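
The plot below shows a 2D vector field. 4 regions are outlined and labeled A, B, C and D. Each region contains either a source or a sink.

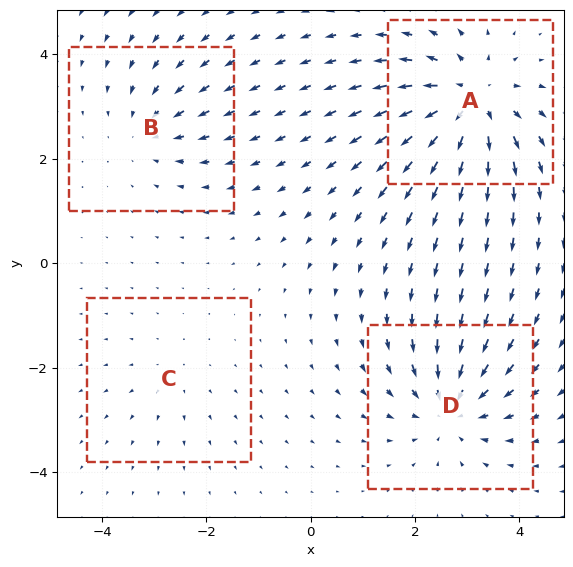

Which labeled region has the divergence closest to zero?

C

Divergence at each region's feature centre — A: about +7, B: about -3, C: about +2, D: about -5. Region C is closest to zero.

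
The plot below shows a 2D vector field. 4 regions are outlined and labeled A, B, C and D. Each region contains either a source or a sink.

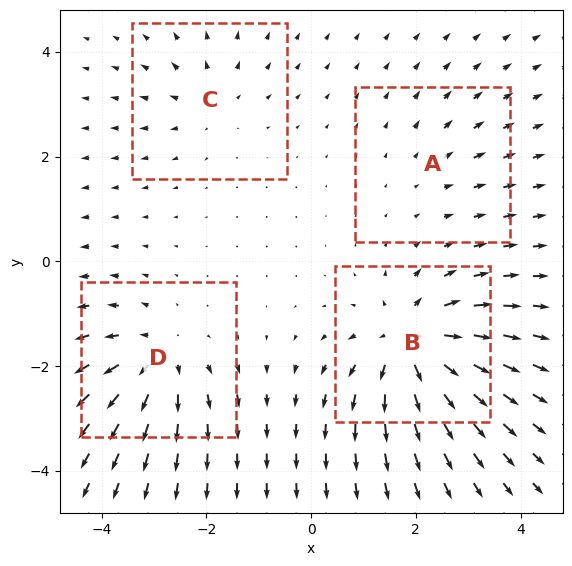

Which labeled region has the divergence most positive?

B

Divergence at each region's feature centre — A: about +2, B: about +8, C: about +3, D: about +6. Region B is most positive.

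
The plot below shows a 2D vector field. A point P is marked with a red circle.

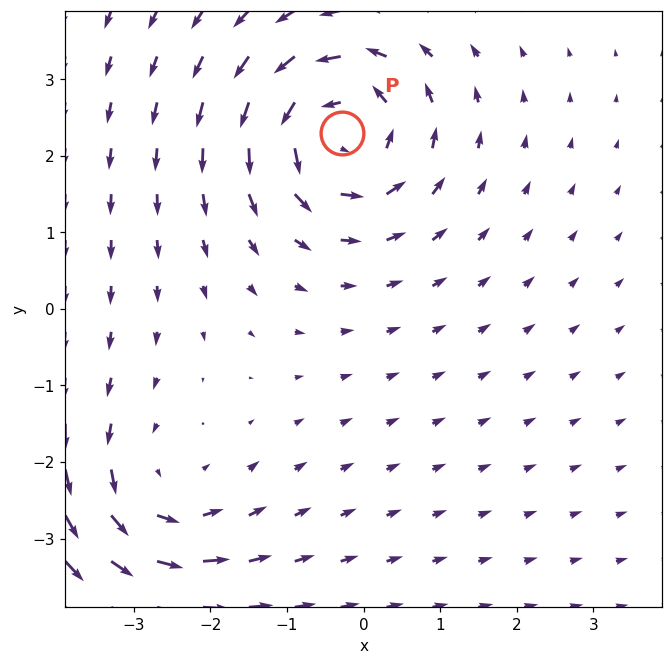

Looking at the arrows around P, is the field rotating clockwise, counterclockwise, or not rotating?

Near P at (-0.3, 2.3) the arrows circulate counterclockwise. The curl (z-component) there is about +5; positive curl means counterclockwise rotation.

counterclockwise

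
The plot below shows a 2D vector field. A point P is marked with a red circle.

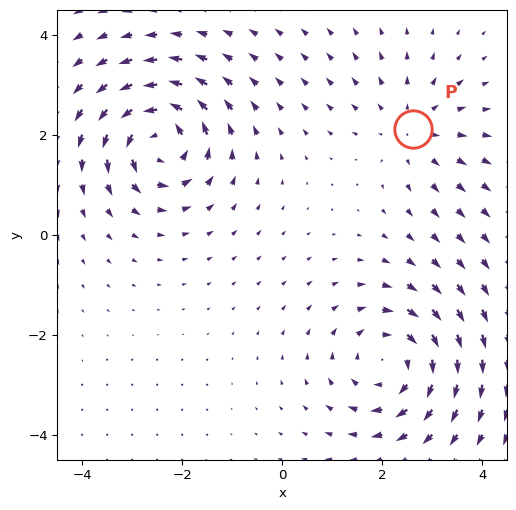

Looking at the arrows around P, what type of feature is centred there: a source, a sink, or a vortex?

source

At P (2.6, 2.1) the arrows spread outward. Divergence about +3, curl ≈0 — positive divergence with near-zero curl is a source.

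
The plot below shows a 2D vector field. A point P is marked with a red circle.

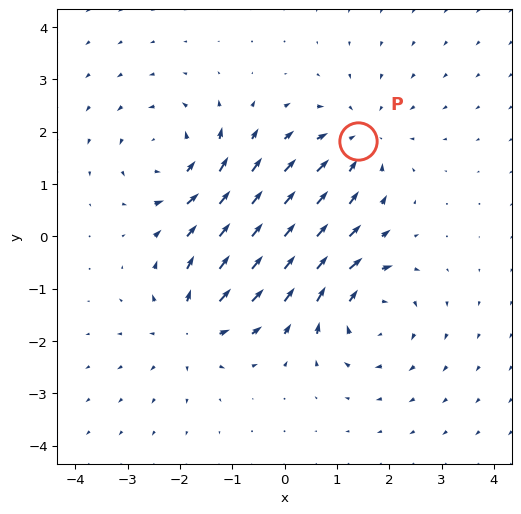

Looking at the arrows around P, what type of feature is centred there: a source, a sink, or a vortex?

sink

At P (1.4, 1.8) the arrows converge inward. Divergence about -3, curl ≈0 — negative divergence with near-zero curl is a sink.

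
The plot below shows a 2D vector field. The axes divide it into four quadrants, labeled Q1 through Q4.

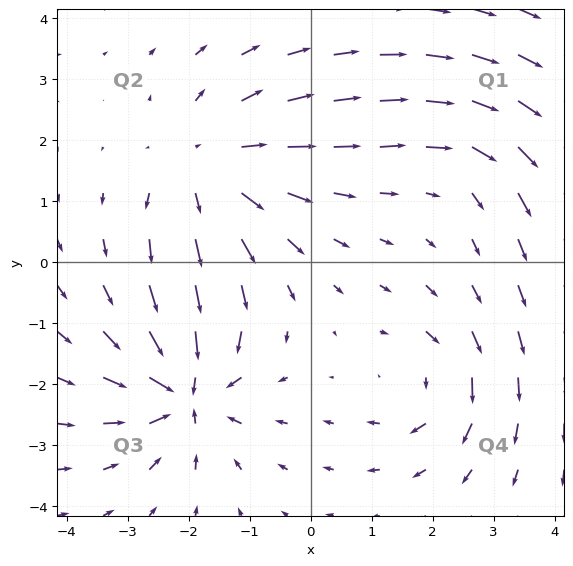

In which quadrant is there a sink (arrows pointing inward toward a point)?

Q3

The sink sits at approximately (-2.0, -2.1), which lies in quadrant Q3. The divergence there is about -6, negative as expected for a sink.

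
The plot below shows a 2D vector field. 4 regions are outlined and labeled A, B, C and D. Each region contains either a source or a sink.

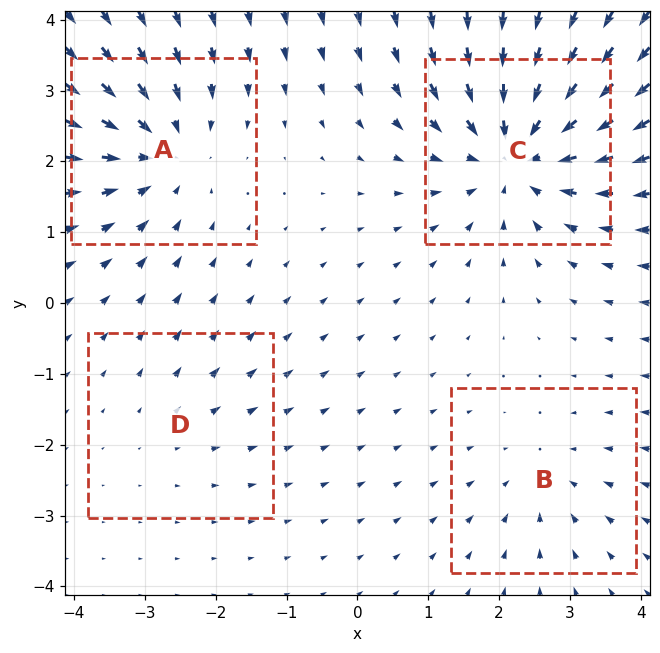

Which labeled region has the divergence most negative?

Divergence at each region's feature centre — A: about -5, B: about -3, C: about -7, D: about +2. Region C is most negative.

C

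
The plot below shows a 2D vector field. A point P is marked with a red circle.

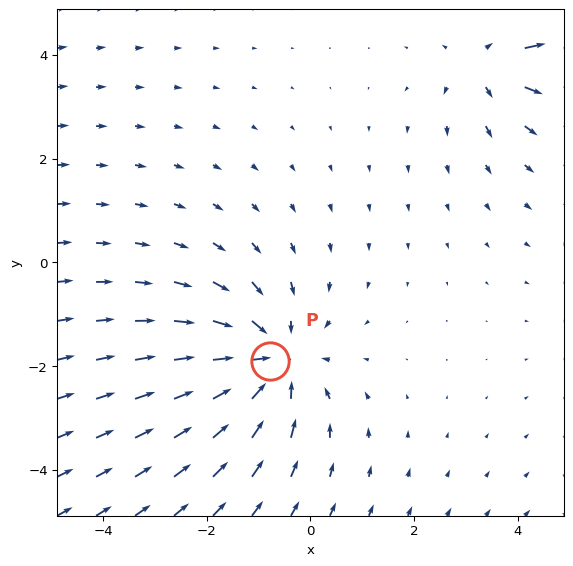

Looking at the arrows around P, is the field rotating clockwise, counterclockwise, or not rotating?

Near P at (-0.8, -1.9) the arrows show no circulation. The curl there is ≈0.

not rotating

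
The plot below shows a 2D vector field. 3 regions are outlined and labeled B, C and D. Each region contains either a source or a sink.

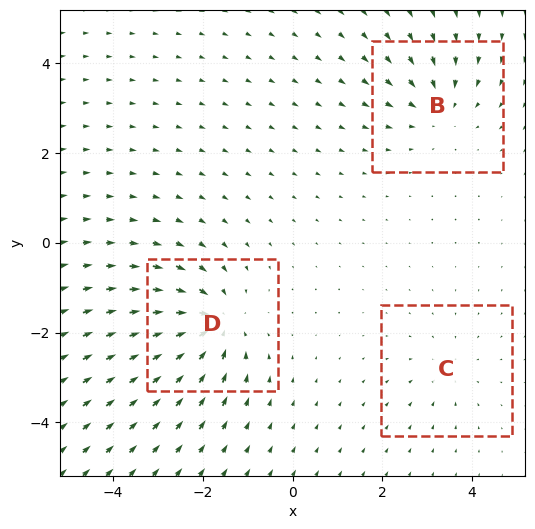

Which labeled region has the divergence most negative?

Divergence at each region's feature centre — B: about -3, C: about -2, D: about -5. Region D is most negative.

D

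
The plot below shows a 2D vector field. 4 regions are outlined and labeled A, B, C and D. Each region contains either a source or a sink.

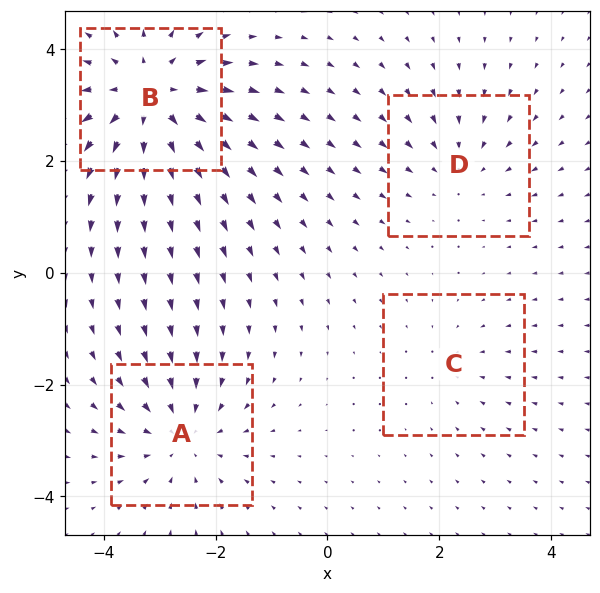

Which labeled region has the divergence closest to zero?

Divergence at each region's feature centre — A: about -4, B: about +6, C: about -2, D: about -3. Region C is closest to zero.

C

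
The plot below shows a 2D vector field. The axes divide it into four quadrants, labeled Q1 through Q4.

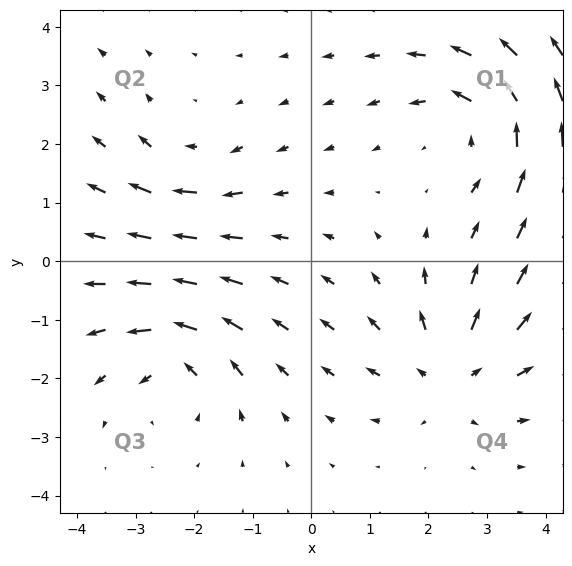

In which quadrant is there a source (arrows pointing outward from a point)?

The source sits at approximately (2.4, -1.9), which lies in quadrant Q4. The divergence there is about +4, positive as expected for a source.

Q4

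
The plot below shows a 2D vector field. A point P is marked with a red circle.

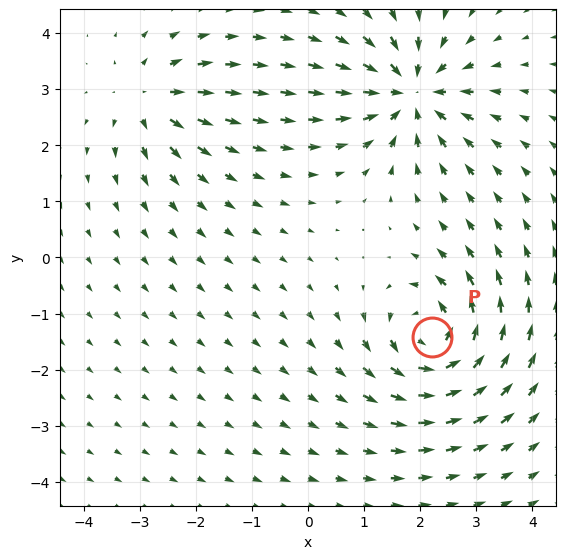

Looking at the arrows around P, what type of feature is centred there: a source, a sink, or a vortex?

At P (2.2, -1.4) the arrows circulate counterclockwise. Divergence ≈0, curl about +6 — near-zero divergence with nonzero curl is a vortex.

vortex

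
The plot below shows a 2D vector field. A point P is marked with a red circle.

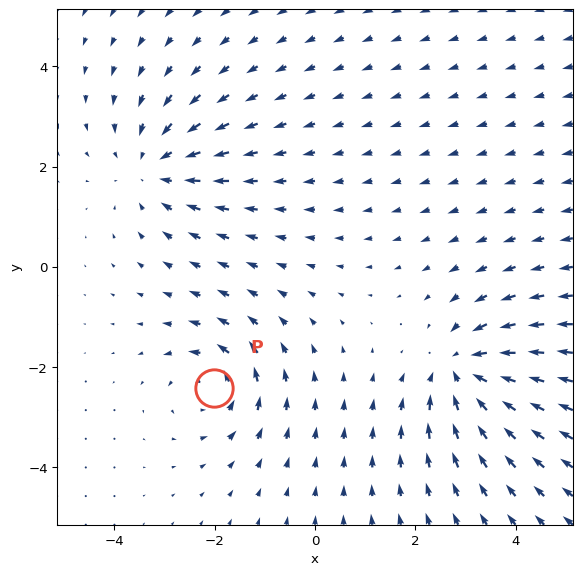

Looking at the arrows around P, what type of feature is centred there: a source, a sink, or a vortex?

vortex

At P (-2.0, -2.4) the arrows circulate counterclockwise. Divergence ≈0, curl about +4 — near-zero divergence with nonzero curl is a vortex.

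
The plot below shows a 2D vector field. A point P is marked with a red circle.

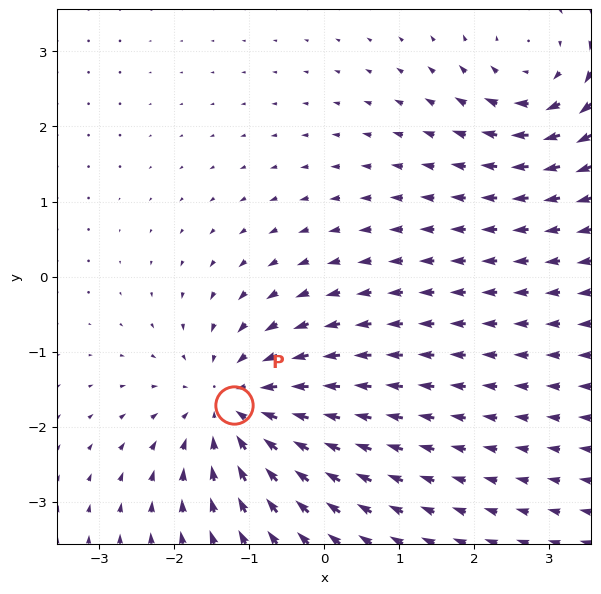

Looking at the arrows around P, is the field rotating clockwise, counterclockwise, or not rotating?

not rotating

Near P at (-1.2, -1.7) the arrows show no circulation. The curl there is ≈0.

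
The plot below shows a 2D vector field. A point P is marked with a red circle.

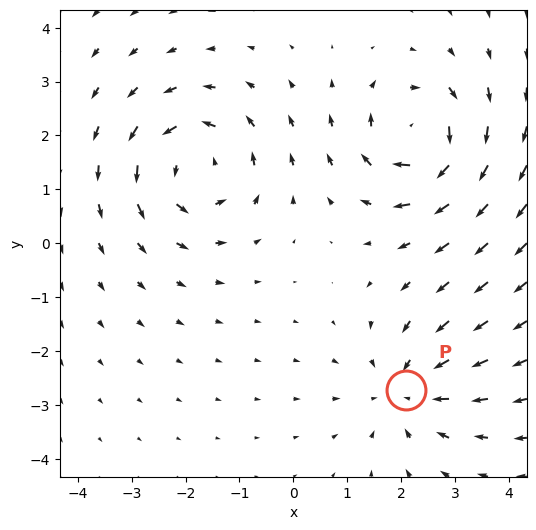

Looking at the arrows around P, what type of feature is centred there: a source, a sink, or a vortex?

At P (2.1, -2.7) the arrows converge inward. Divergence about -4, curl ≈0 — negative divergence with near-zero curl is a sink.

sink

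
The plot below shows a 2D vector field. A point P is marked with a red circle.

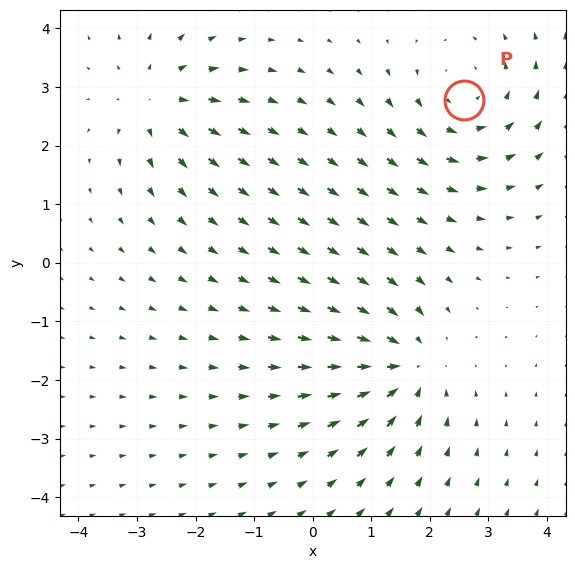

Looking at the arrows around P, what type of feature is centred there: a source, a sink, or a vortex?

vortex

At P (2.6, 2.8) the arrows circulate counterclockwise. Divergence ≈0, curl about +3 — near-zero divergence with nonzero curl is a vortex.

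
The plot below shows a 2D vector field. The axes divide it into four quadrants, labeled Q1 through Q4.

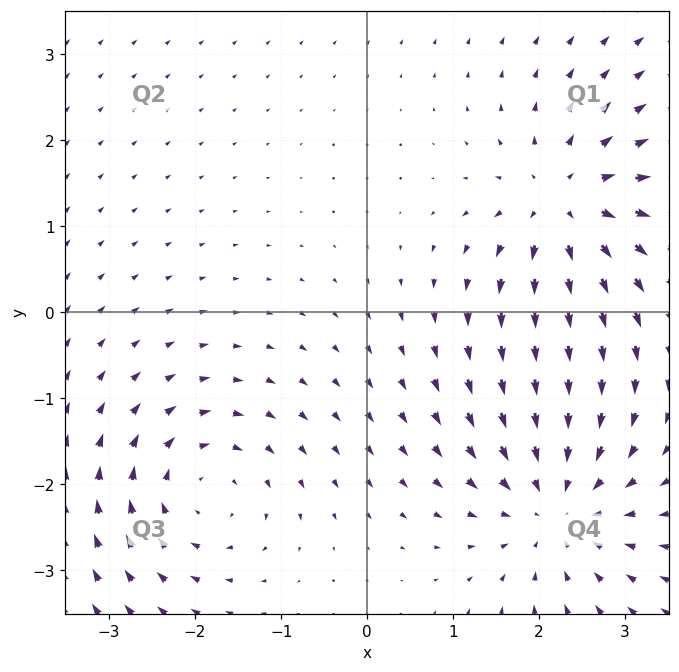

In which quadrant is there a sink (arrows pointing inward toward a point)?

The sink sits at approximately (2.2, -2.3), which lies in quadrant Q4. The divergence there is about -5, negative as expected for a sink.

Q4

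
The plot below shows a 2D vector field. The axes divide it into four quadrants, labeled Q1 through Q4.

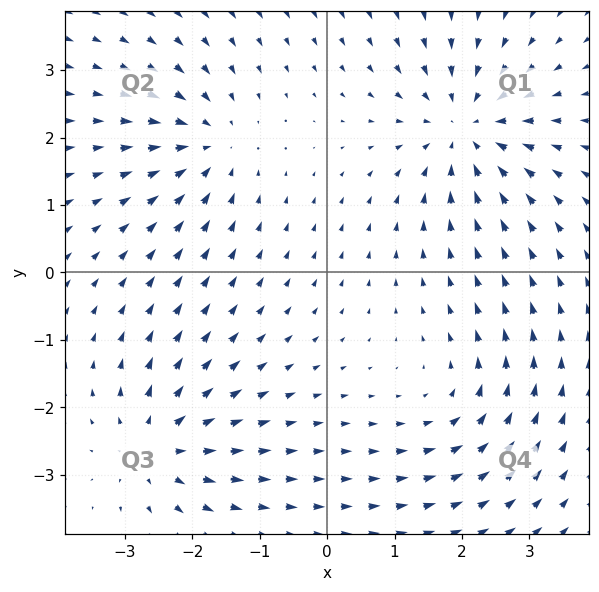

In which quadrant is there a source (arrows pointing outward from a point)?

Q3

The source sits at approximately (-2.5, -2.6), which lies in quadrant Q3. The divergence there is about +4, positive as expected for a source.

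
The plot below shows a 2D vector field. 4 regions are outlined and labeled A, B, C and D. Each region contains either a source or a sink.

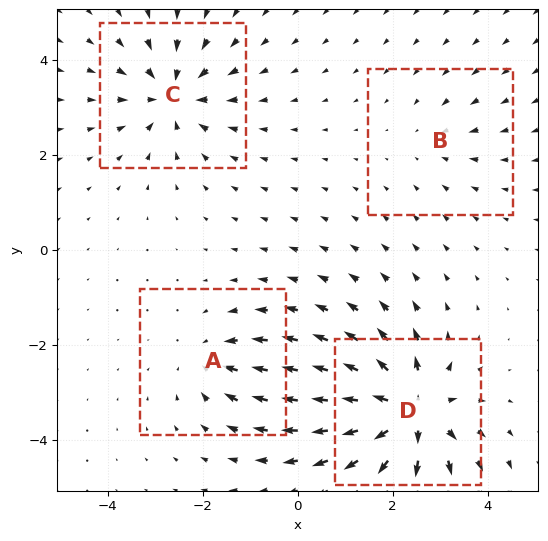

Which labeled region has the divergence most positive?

D

Divergence at each region's feature centre — A: about -4, B: about -2, C: about -5, D: about +8. Region D is most positive.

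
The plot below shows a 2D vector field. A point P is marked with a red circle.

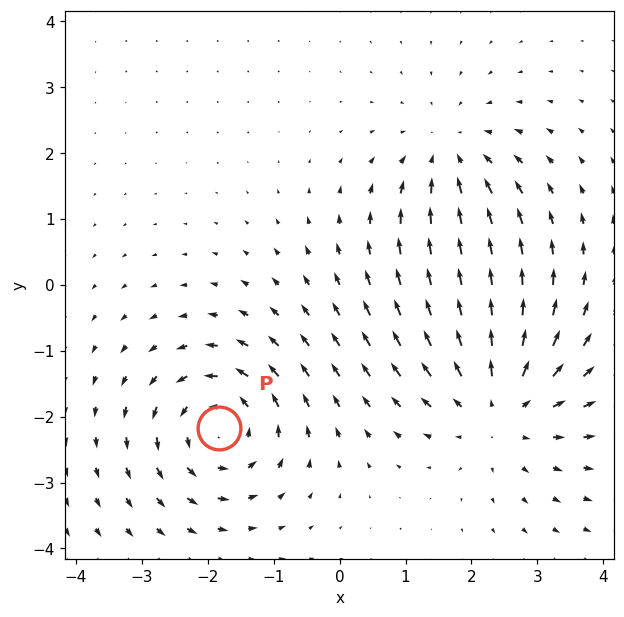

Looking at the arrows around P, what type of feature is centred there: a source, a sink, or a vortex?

vortex

At P (-1.8, -2.2) the arrows circulate counterclockwise. Divergence ≈0, curl about +5 — near-zero divergence with nonzero curl is a vortex.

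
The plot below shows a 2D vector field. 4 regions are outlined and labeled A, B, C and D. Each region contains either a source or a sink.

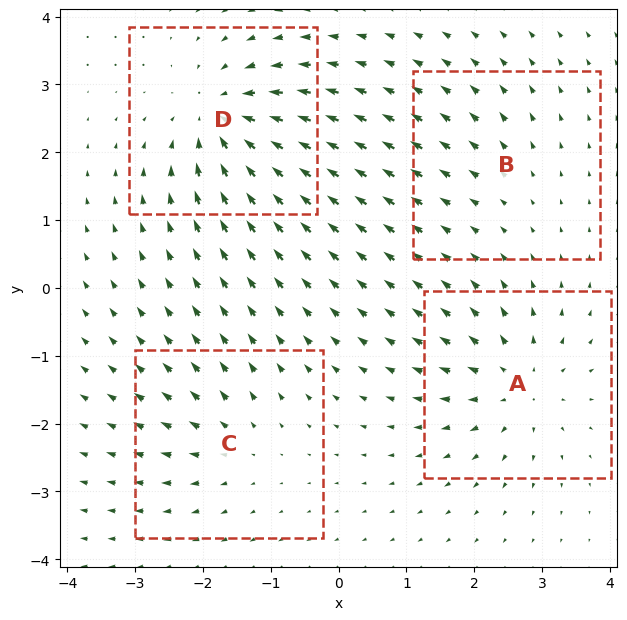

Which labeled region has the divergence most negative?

Divergence at each region's feature centre — A: about +6, B: about +2, C: about +4, D: about -7. Region D is most negative.

D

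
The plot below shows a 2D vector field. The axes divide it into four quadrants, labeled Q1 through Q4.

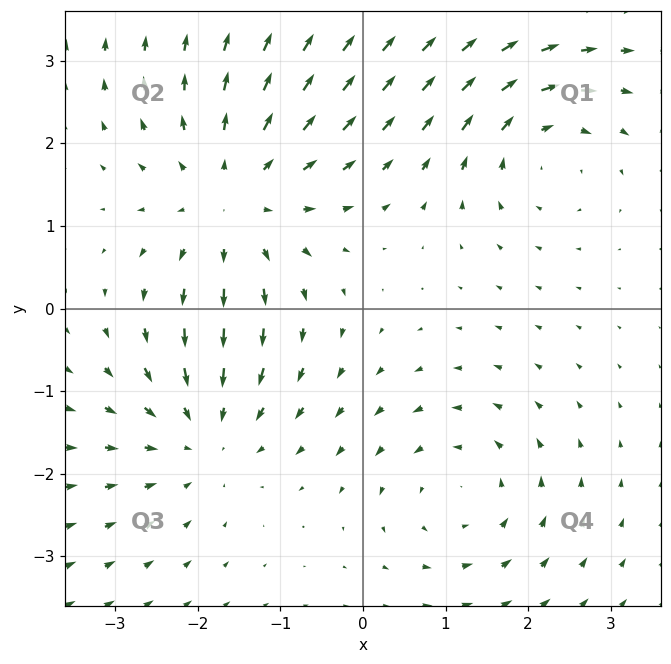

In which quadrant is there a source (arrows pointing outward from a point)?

Q2

The source sits at approximately (-1.6, 1.3), which lies in quadrant Q2. The divergence there is about +3, positive as expected for a source.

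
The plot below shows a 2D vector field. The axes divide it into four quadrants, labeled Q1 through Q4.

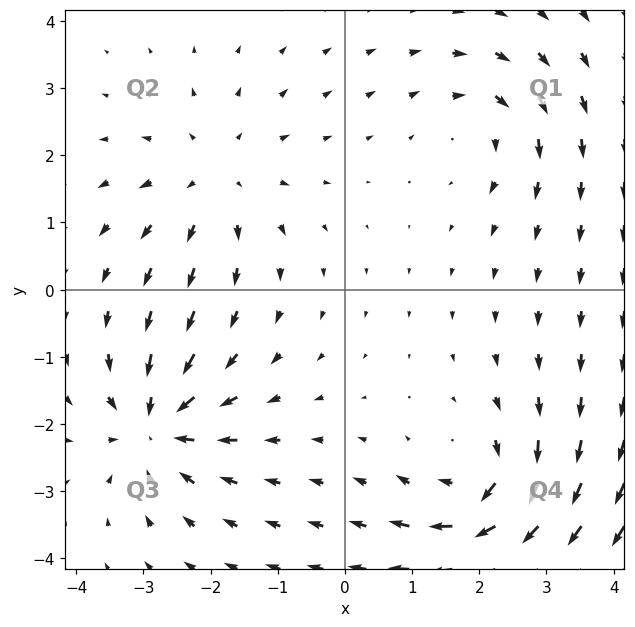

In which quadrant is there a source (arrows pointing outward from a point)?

Q2

The source sits at approximately (-1.9, 1.7), which lies in quadrant Q2. The divergence there is about +4, positive as expected for a source.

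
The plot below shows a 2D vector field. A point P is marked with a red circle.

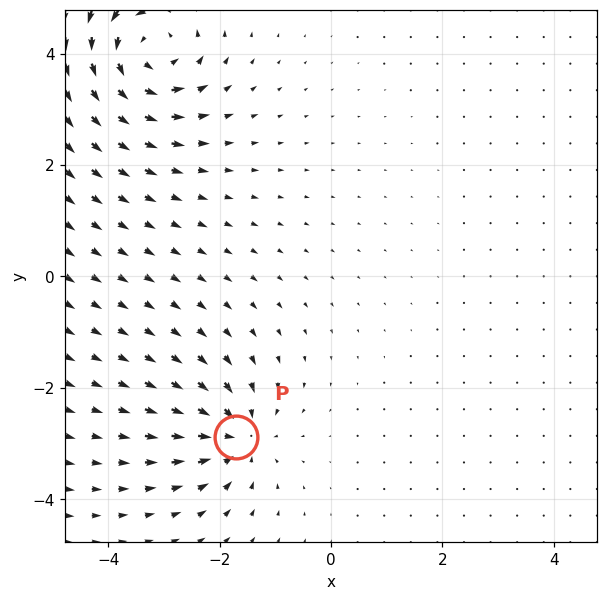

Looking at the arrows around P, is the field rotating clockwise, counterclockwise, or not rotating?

not rotating

Near P at (-1.7, -2.9) the arrows show no circulation. The curl there is ≈0.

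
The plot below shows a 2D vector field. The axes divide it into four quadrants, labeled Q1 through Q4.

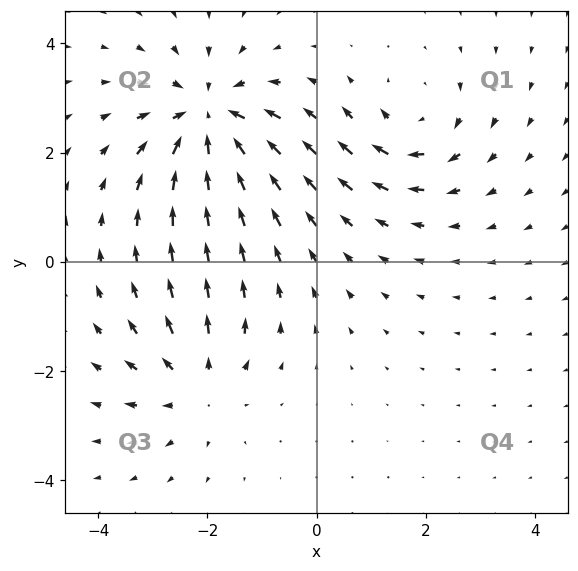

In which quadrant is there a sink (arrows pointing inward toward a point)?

The sink sits at approximately (-2.0, 2.6), which lies in quadrant Q2. The divergence there is about -5, negative as expected for a sink.

Q2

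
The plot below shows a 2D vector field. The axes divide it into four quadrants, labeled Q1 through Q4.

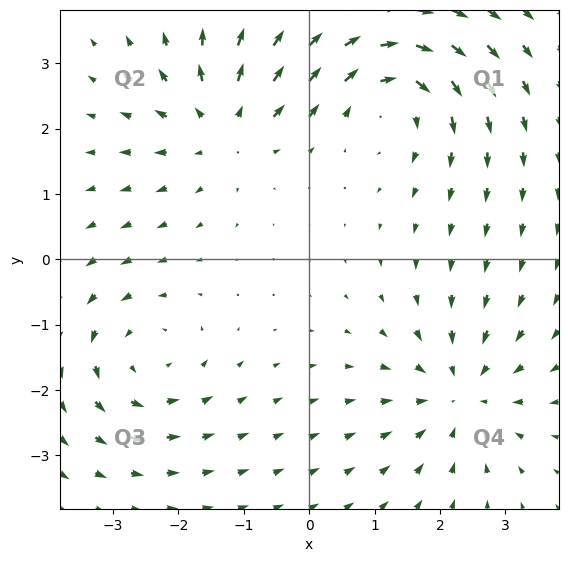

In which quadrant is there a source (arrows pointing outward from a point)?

The source sits at approximately (-1.3, 2.1), which lies in quadrant Q2. The divergence there is about +4, positive as expected for a source.

Q2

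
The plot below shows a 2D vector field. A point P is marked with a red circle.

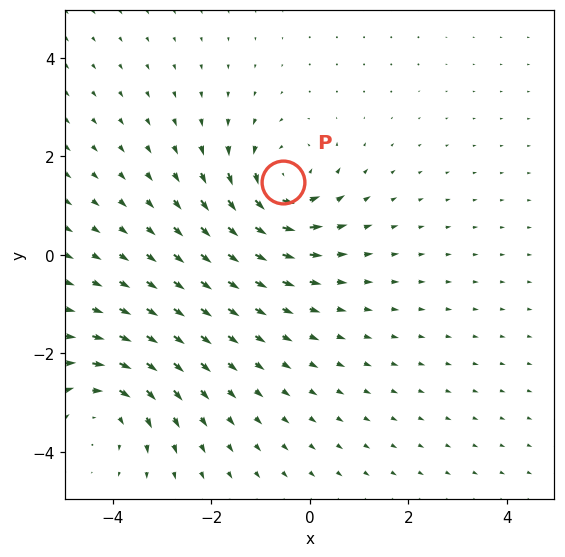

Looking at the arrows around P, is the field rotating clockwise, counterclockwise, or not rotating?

counterclockwise

Near P at (-0.5, 1.5) the arrows circulate counterclockwise. The curl (z-component) there is about +4; positive curl means counterclockwise rotation.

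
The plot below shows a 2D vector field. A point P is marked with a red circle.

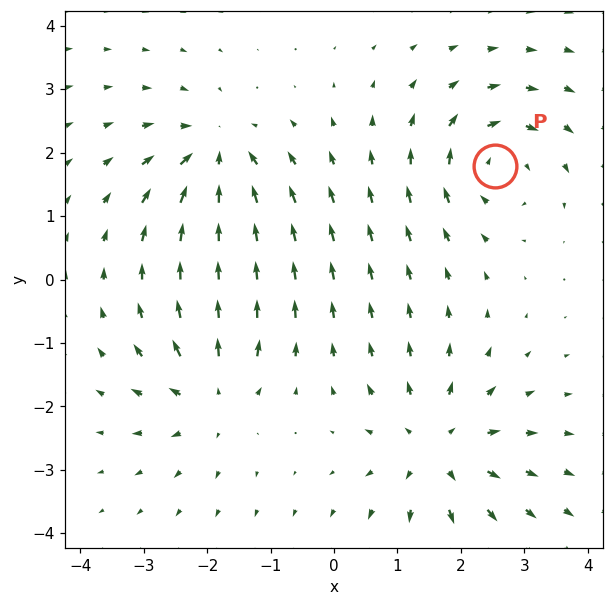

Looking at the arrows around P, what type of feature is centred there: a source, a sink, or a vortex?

vortex

At P (2.5, 1.8) the arrows circulate clockwise. Divergence ≈0, curl about -4 — near-zero divergence with nonzero curl is a vortex.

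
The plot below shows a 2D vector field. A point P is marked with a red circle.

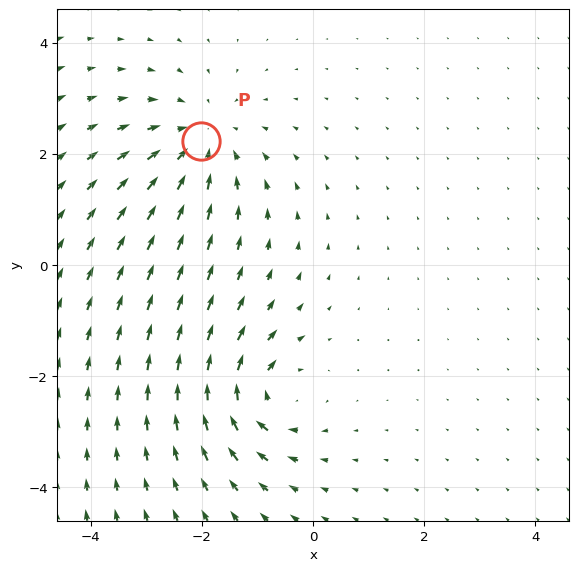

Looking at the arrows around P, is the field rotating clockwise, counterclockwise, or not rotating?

Near P at (-2.0, 2.2) the arrows show no circulation. The curl there is ≈0.

not rotating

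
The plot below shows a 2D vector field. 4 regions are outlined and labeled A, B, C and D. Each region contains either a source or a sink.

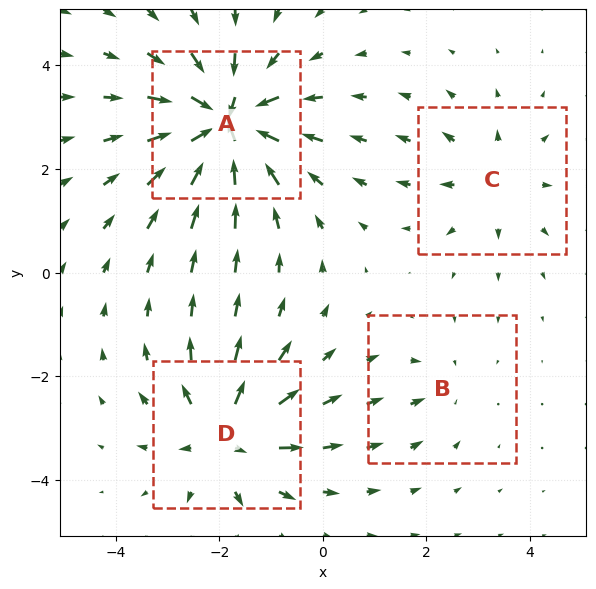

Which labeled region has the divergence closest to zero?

Divergence at each region's feature centre — A: about -8, B: about -2, C: about +3, D: about +6. Region B is closest to zero.

B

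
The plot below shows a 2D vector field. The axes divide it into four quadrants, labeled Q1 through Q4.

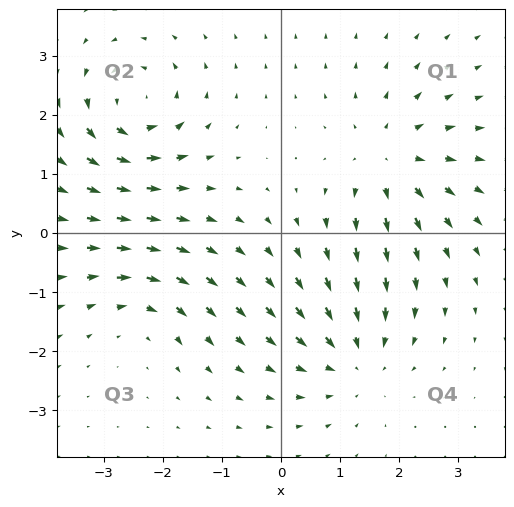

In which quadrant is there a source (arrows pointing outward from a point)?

Q1

The source sits at approximately (1.8, 1.2), which lies in quadrant Q1. The divergence there is about +5, positive as expected for a source.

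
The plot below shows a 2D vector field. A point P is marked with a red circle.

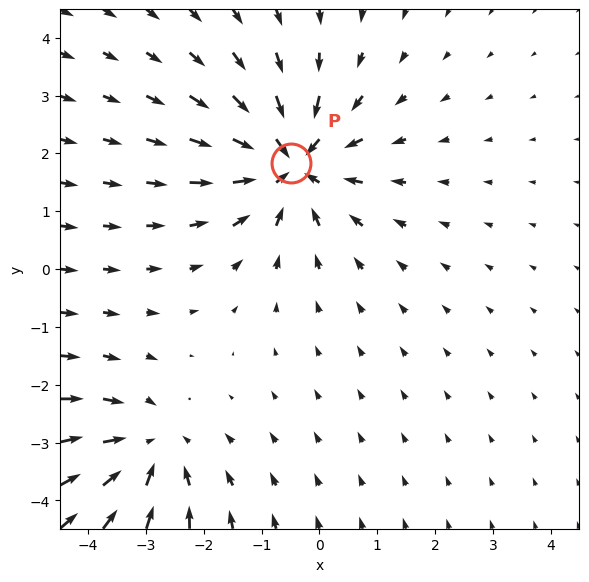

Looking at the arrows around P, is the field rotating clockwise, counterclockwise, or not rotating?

not rotating

Near P at (-0.5, 1.8) the arrows show no circulation. The curl there is ≈0.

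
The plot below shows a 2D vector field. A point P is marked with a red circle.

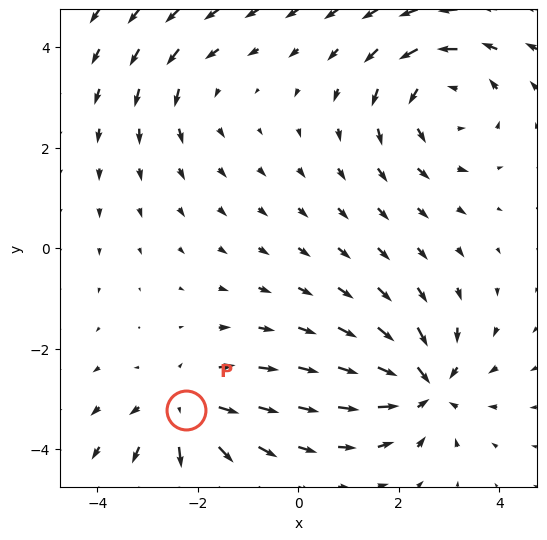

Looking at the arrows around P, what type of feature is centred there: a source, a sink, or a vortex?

source

At P (-2.2, -3.2) the arrows spread outward. Divergence about +4, curl ≈0 — positive divergence with near-zero curl is a source.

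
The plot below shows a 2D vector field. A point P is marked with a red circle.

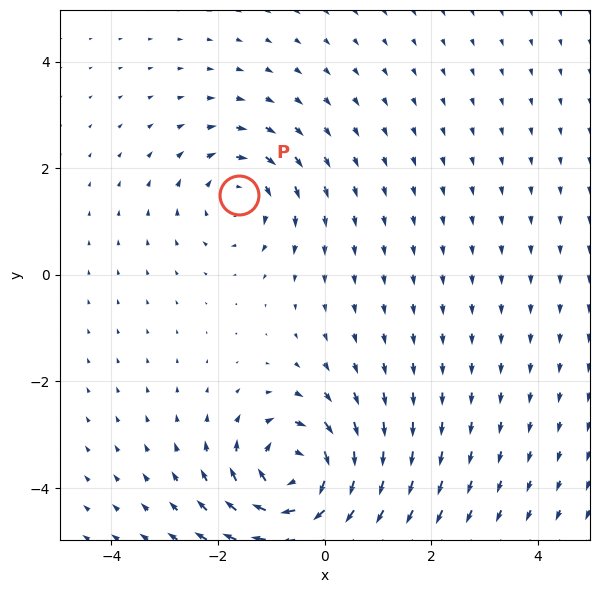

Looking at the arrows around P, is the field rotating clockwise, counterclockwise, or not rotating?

clockwise

Near P at (-1.6, 1.5) the arrows circulate clockwise. The curl (z-component) there is about -3; negative curl means clockwise rotation.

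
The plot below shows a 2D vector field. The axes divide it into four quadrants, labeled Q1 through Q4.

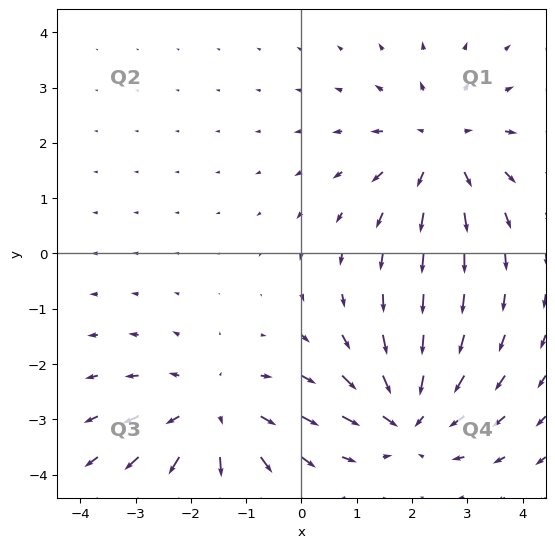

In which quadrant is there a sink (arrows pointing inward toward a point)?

Q4

The sink sits at approximately (1.9, -2.9), which lies in quadrant Q4. The divergence there is about -6, negative as expected for a sink.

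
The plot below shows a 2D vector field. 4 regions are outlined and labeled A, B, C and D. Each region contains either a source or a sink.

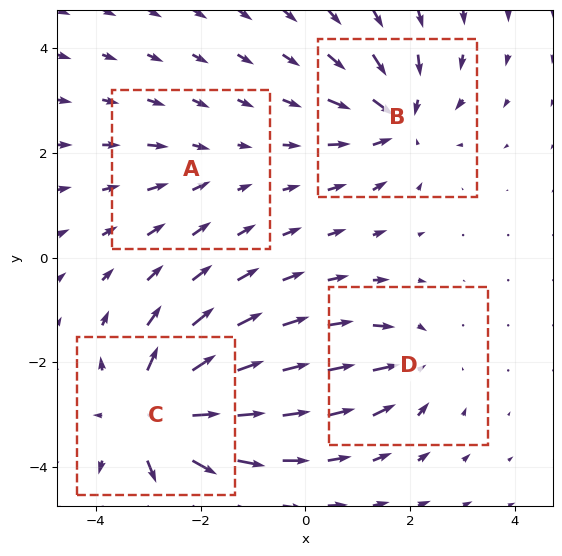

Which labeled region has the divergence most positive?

Divergence at each region's feature centre — A: about -2, B: about -5, C: about +7, D: about -4. Region C is most positive.

C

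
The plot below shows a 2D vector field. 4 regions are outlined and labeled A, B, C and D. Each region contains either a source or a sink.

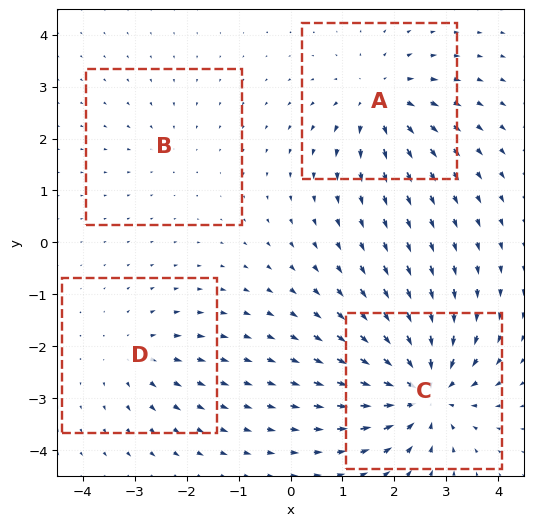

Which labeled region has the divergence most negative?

Divergence at each region's feature centre — A: about +5, B: about -2, C: about -8, D: about +3. Region C is most negative.

C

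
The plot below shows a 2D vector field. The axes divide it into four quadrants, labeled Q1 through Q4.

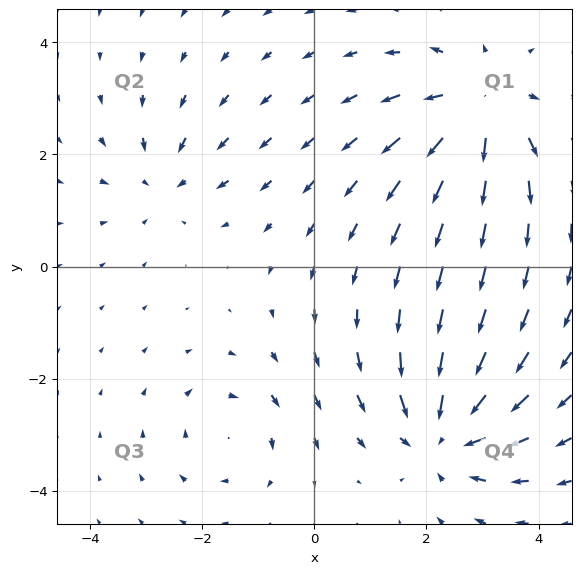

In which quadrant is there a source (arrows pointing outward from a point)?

Q1

The source sits at approximately (3.0, 2.8), which lies in quadrant Q1. The divergence there is about +4, positive as expected for a source.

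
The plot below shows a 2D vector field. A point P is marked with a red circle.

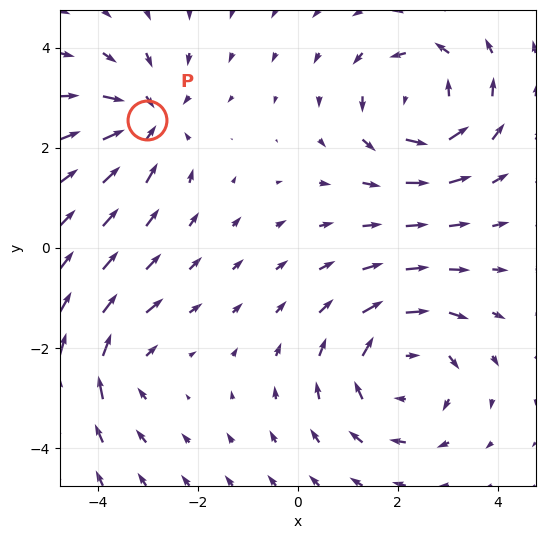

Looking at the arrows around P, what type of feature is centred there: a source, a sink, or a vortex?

At P (-3.0, 2.6) the arrows converge inward. Divergence about -4, curl ≈0 — negative divergence with near-zero curl is a sink.

sink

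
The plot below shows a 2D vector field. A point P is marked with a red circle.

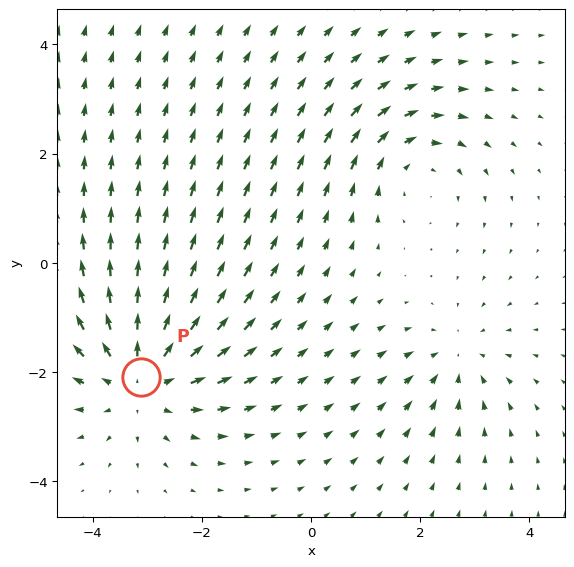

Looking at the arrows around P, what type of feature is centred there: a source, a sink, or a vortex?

source

At P (-3.1, -2.1) the arrows spread outward. Divergence about +4, curl ≈0 — positive divergence with near-zero curl is a source.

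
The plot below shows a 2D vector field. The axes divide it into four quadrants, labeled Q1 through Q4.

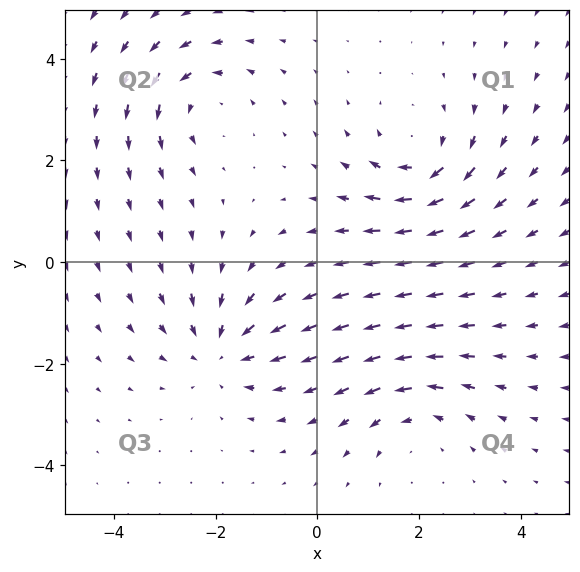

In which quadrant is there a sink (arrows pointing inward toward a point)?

Q3

The sink sits at approximately (-1.9, -1.7), which lies in quadrant Q3. The divergence there is about -4, negative as expected for a sink.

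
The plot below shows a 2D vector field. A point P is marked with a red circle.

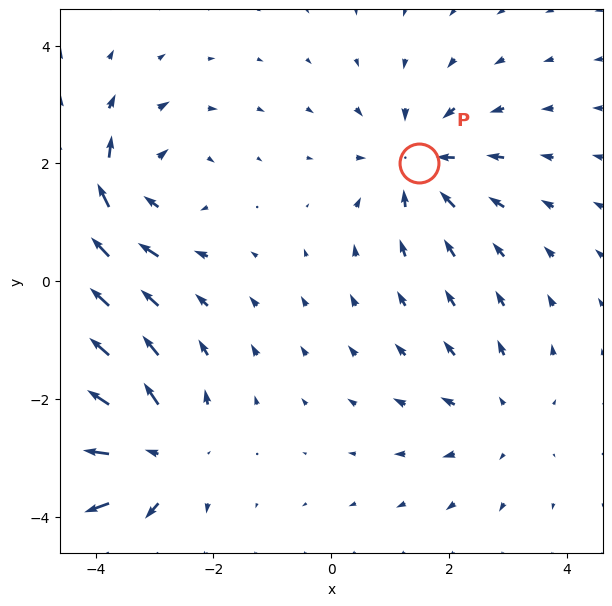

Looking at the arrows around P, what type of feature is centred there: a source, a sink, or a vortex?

sink

At P (1.5, 2.0) the arrows converge inward. Divergence about -4, curl ≈0 — negative divergence with near-zero curl is a sink.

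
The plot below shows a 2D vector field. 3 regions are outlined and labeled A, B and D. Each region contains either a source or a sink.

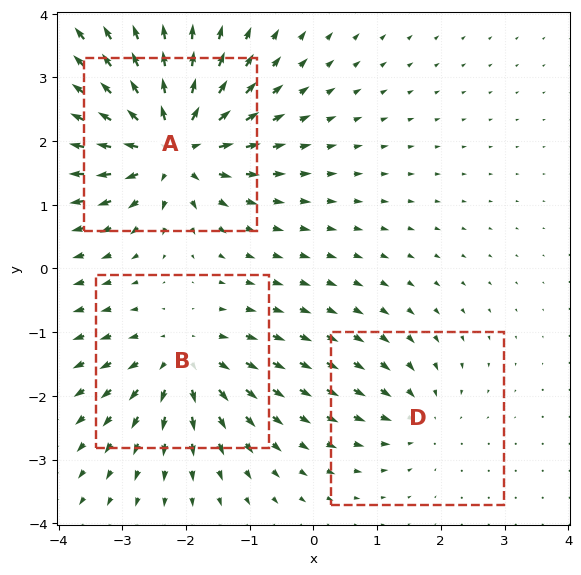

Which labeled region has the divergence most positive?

Divergence at each region's feature centre — A: about +6, B: about +4, D: about -3. Region A is most positive.

A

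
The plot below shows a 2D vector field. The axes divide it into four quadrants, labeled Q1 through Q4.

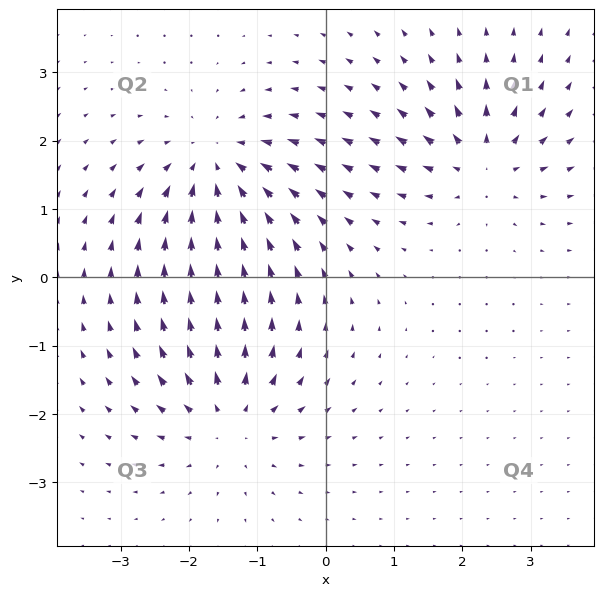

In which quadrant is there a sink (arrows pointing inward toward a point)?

The sink sits at approximately (-1.6, 1.6), which lies in quadrant Q2. The divergence there is about -4, negative as expected for a sink.

Q2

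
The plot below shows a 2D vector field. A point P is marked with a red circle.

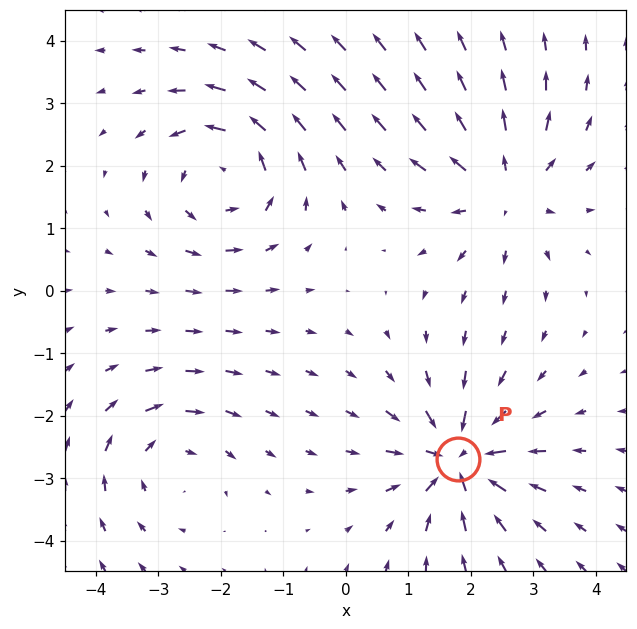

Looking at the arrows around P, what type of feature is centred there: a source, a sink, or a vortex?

sink

At P (1.8, -2.7) the arrows converge inward. Divergence about -6, curl ≈0 — negative divergence with near-zero curl is a sink.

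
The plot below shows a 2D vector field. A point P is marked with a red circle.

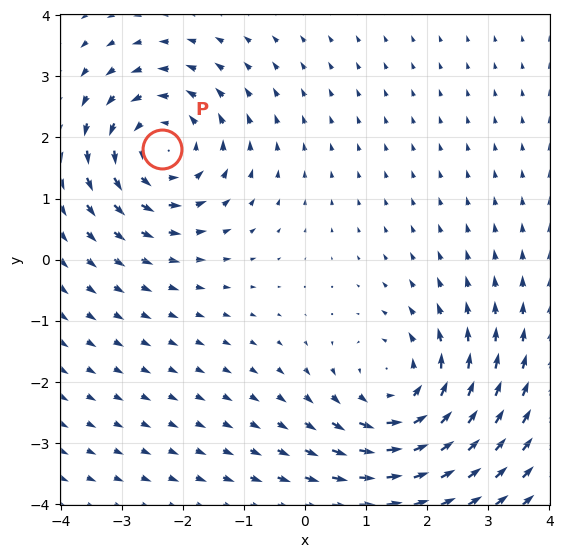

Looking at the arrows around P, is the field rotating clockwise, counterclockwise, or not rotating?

counterclockwise

Near P at (-2.3, 1.8) the arrows circulate counterclockwise. The curl (z-component) there is about +4; positive curl means counterclockwise rotation.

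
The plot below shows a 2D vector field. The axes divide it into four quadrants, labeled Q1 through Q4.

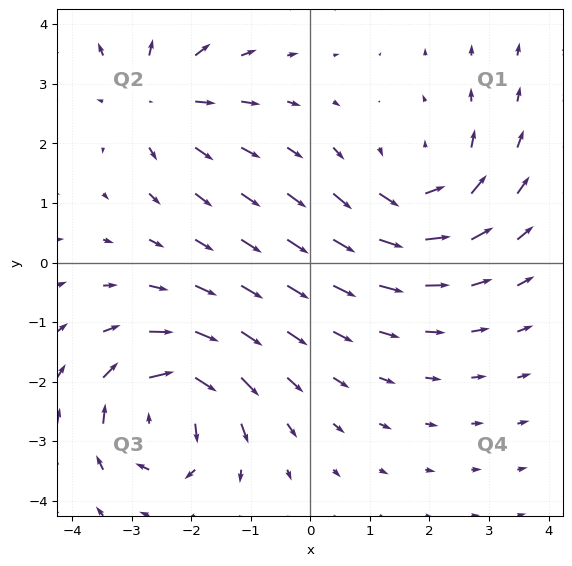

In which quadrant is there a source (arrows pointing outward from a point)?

Q2

The source sits at approximately (-2.6, 2.8), which lies in quadrant Q2. The divergence there is about +3, positive as expected for a source.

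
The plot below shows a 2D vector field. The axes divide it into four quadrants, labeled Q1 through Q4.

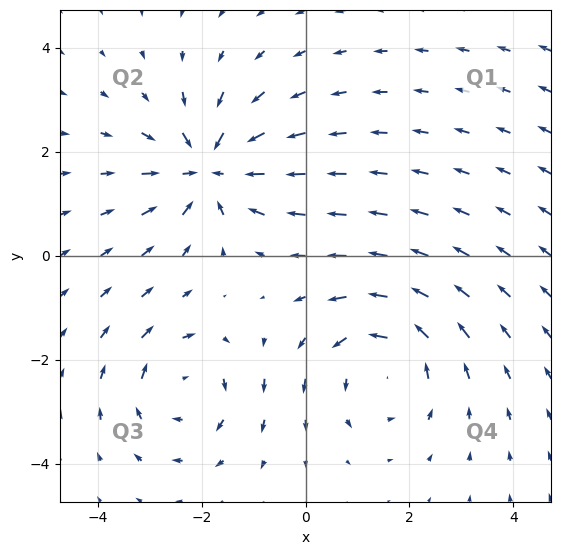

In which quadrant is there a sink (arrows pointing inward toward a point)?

The sink sits at approximately (-1.9, 1.7), which lies in quadrant Q2. The divergence there is about -5, negative as expected for a sink.

Q2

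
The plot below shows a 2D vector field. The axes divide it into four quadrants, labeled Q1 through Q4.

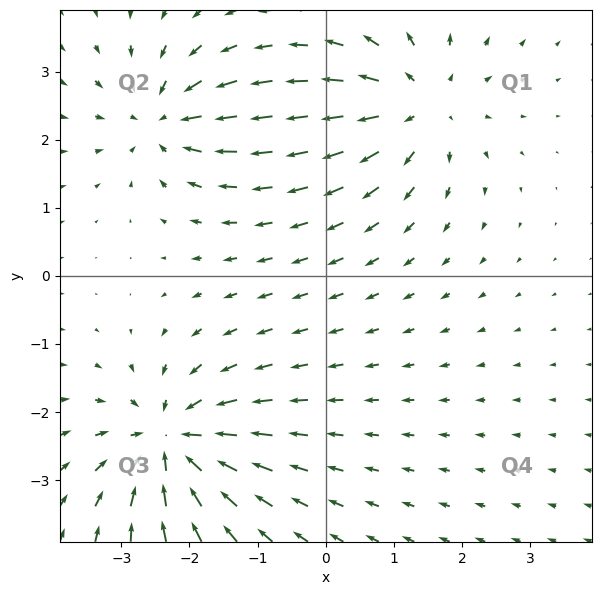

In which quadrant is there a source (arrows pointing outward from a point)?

Q1

The source sits at approximately (1.4, 2.5), which lies in quadrant Q1. The divergence there is about +4, positive as expected for a source.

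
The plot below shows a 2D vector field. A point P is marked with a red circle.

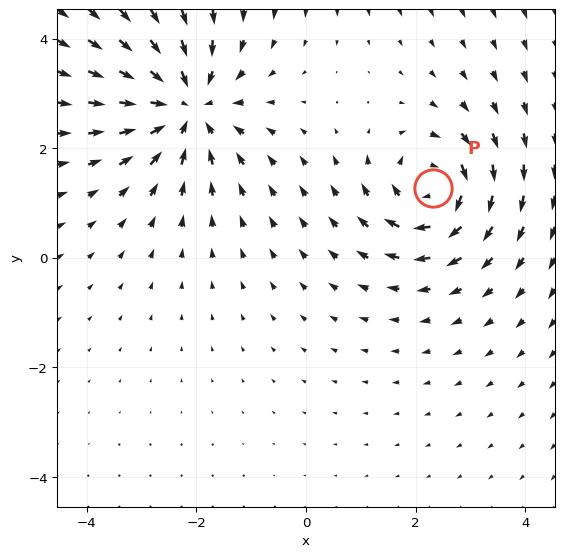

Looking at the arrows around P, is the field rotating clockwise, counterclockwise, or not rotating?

clockwise

Near P at (2.3, 1.3) the arrows circulate clockwise. The curl (z-component) there is about -4; negative curl means clockwise rotation.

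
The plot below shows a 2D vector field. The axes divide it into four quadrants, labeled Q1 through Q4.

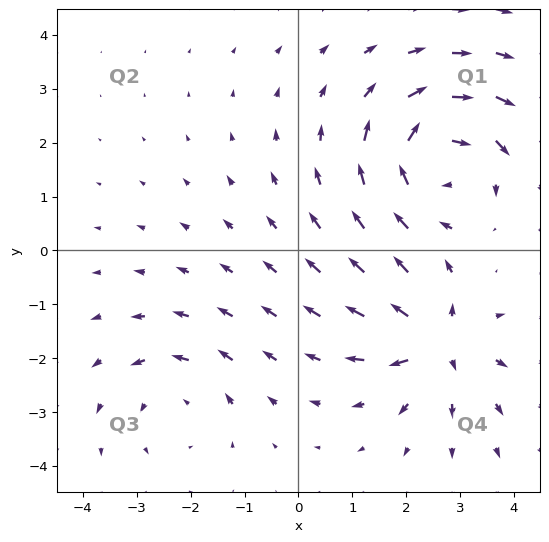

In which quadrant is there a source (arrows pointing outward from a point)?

The source sits at approximately (2.6, -1.7), which lies in quadrant Q4. The divergence there is about +5, positive as expected for a source.

Q4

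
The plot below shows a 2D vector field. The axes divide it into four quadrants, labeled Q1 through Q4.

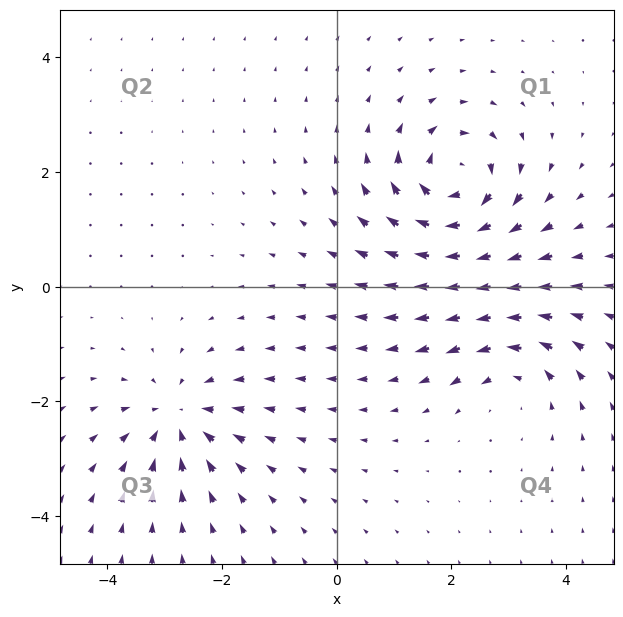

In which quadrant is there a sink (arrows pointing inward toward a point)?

The sink sits at approximately (-2.8, -2.3), which lies in quadrant Q3. The divergence there is about -5, negative as expected for a sink.

Q3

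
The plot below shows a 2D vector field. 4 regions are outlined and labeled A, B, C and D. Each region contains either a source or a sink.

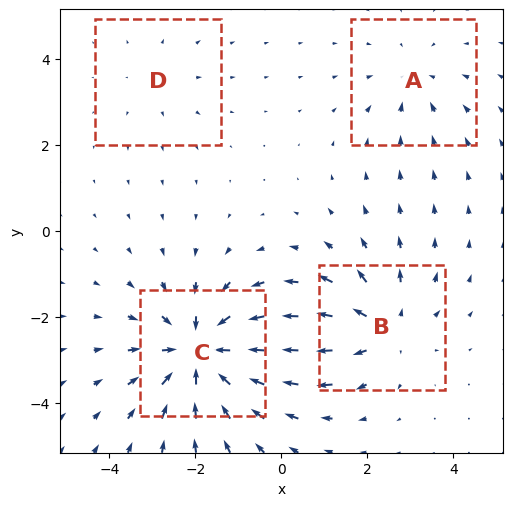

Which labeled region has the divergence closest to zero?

D

Divergence at each region's feature centre — A: about -3, B: about +4, C: about -6, D: about +2. Region D is closest to zero.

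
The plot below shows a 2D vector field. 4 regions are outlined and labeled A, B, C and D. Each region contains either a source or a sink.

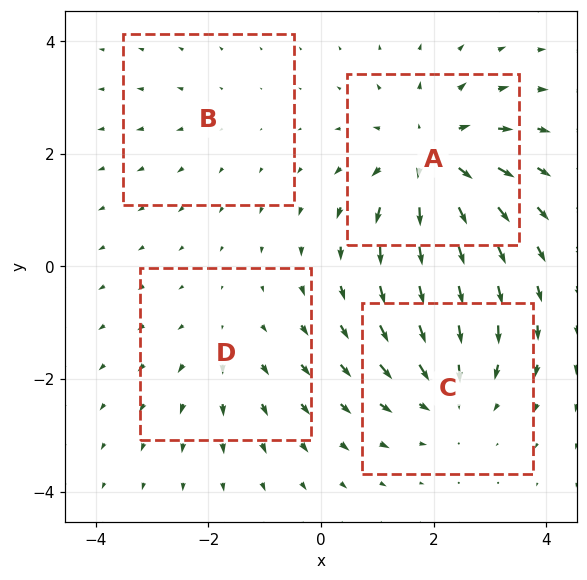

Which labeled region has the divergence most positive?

A

Divergence at each region's feature centre — A: about +7, B: about +2, C: about -5, D: about +3. Region A is most positive.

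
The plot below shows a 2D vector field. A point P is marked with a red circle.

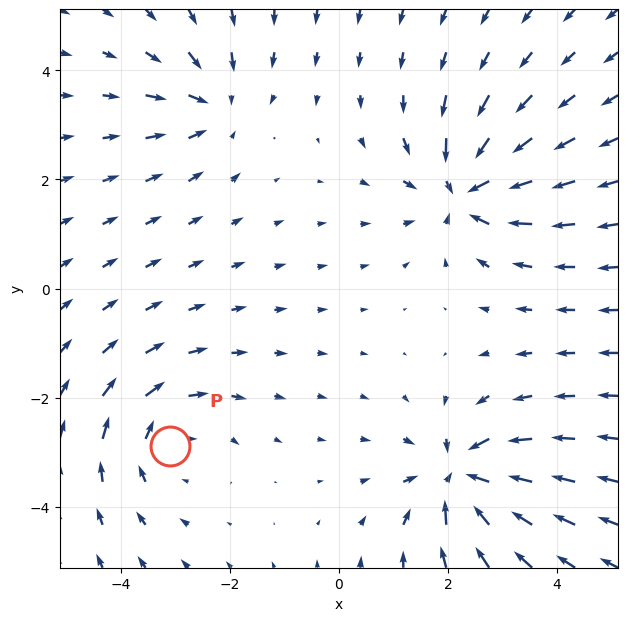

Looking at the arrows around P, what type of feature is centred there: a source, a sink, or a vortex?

vortex

At P (-3.1, -2.9) the arrows circulate clockwise. Divergence ≈0, curl about -3 — near-zero divergence with nonzero curl is a vortex.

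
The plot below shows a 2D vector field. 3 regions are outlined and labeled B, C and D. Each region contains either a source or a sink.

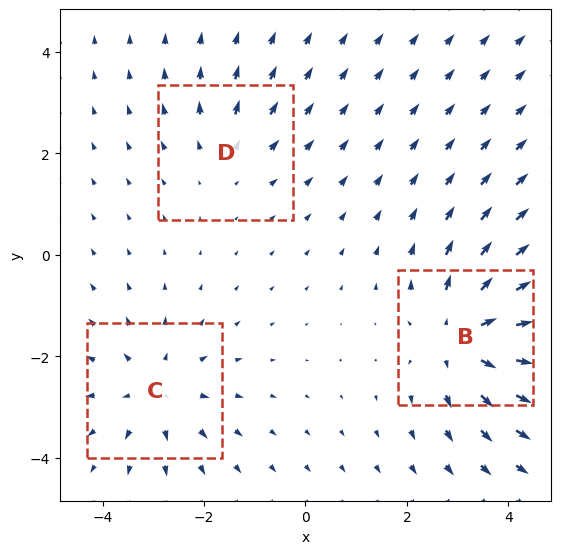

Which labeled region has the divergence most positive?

B

Divergence at each region's feature centre — B: about +4, C: about +3, D: about +2. Region B is most positive.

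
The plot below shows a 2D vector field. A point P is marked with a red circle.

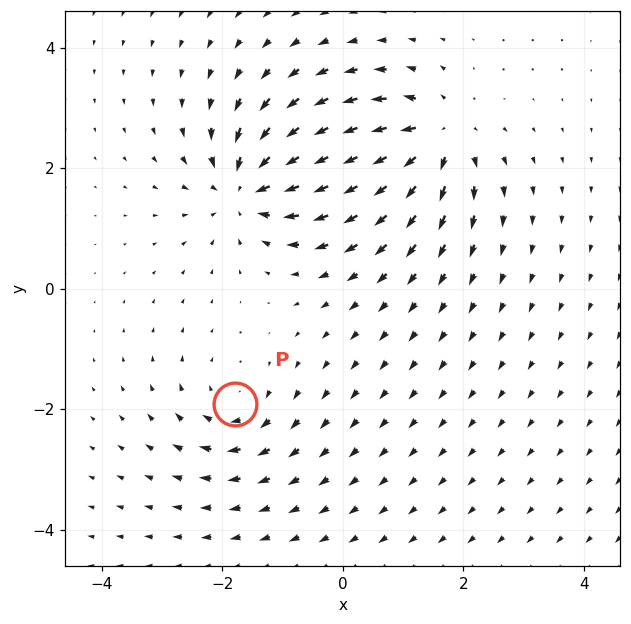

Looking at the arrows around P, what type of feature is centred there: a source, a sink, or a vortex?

At P (-1.8, -1.9) the arrows circulate clockwise. Divergence ≈0, curl about -4 — near-zero divergence with nonzero curl is a vortex.

vortex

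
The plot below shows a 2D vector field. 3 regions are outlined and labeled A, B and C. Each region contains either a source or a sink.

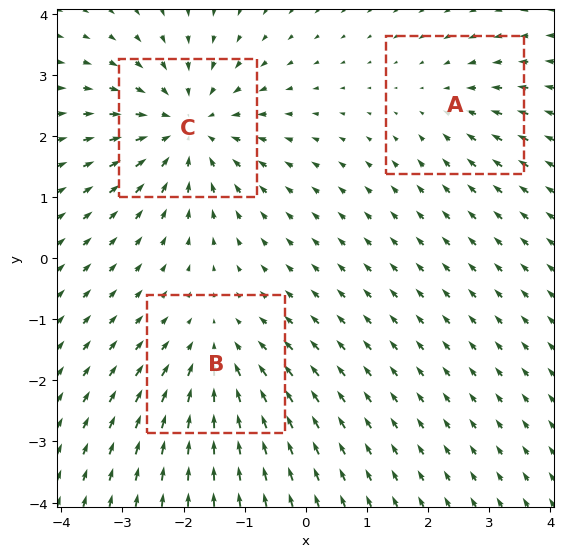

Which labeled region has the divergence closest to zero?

A

Divergence at each region's feature centre — A: about -2, B: about -3, C: about -4. Region A is closest to zero.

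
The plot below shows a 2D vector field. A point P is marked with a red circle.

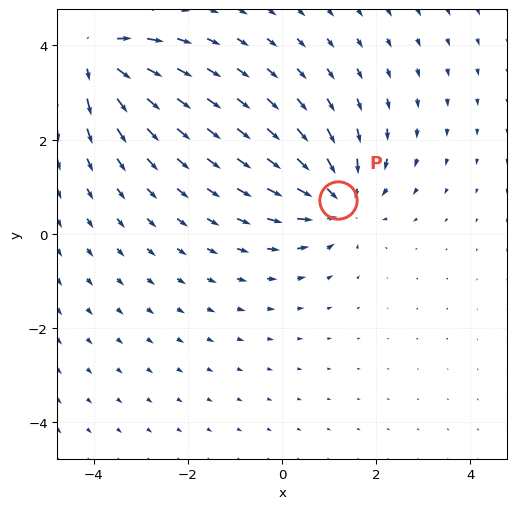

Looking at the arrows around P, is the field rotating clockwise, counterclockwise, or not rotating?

Near P at (1.2, 0.7) the arrows show no circulation. The curl there is ≈0.

not rotating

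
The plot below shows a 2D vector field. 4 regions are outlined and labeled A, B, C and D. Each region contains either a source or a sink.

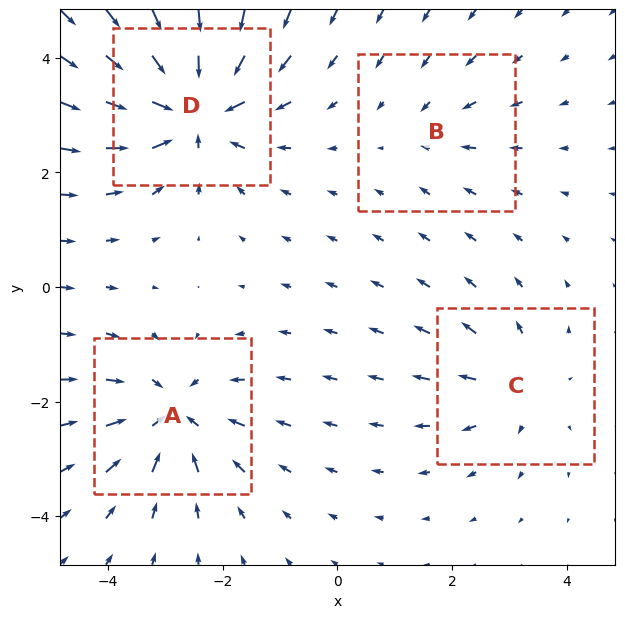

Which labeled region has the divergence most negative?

D

Divergence at each region's feature centre — A: about -5, B: about -2, C: about +3, D: about -7. Region D is most negative.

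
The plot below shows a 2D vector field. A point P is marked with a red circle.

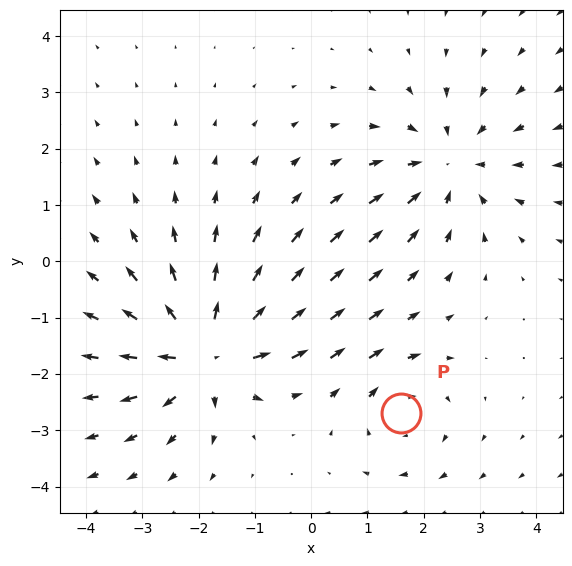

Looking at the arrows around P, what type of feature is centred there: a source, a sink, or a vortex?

At P (1.6, -2.7) the arrows circulate clockwise. Divergence ≈0, curl about -3 — near-zero divergence with nonzero curl is a vortex.

vortex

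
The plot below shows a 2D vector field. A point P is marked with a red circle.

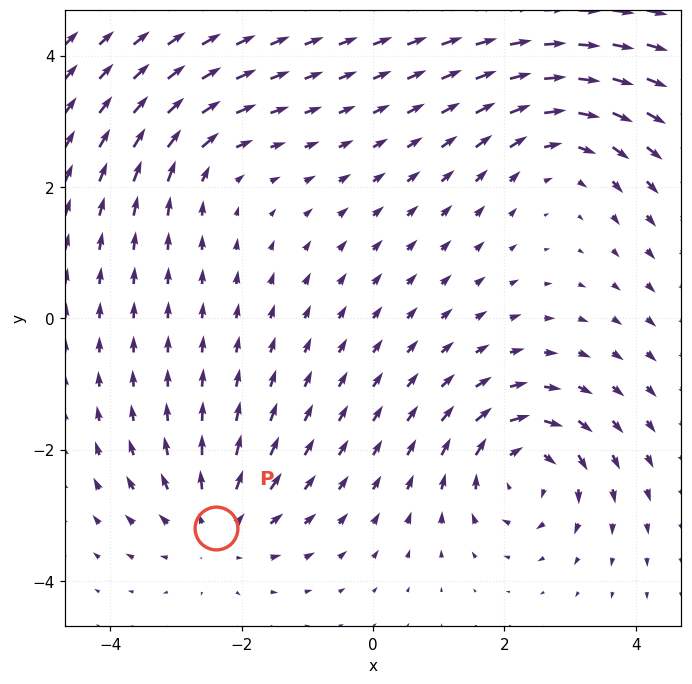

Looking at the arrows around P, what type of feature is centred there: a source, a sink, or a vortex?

At P (-2.4, -3.2) the arrows spread outward. Divergence about +4, curl ≈0 — positive divergence with near-zero curl is a source.

source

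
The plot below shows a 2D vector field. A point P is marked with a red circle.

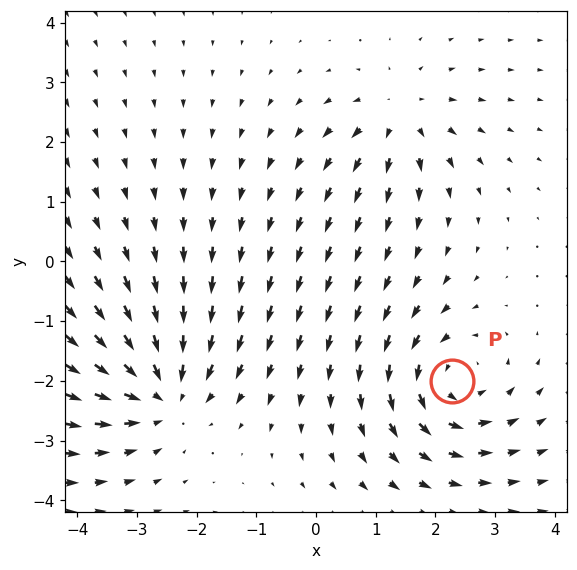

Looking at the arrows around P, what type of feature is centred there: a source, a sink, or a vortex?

At P (2.3, -2.0) the arrows circulate counterclockwise. Divergence ≈0, curl about +4 — near-zero divergence with nonzero curl is a vortex.

vortex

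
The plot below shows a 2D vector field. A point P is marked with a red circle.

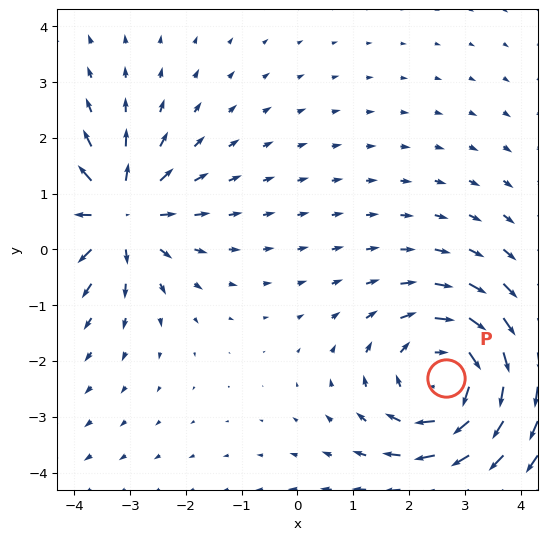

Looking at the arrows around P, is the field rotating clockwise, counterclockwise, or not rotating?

clockwise

Near P at (2.7, -2.3) the arrows circulate clockwise. The curl (z-component) there is about -4; negative curl means clockwise rotation.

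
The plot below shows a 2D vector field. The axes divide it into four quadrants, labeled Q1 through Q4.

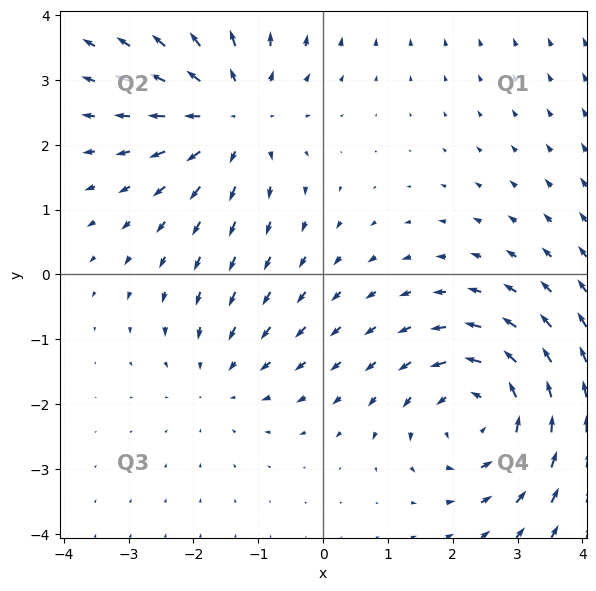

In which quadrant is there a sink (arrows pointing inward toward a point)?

The sink sits at approximately (-1.6, -1.6), which lies in quadrant Q3. The divergence there is about -2, negative as expected for a sink.

Q3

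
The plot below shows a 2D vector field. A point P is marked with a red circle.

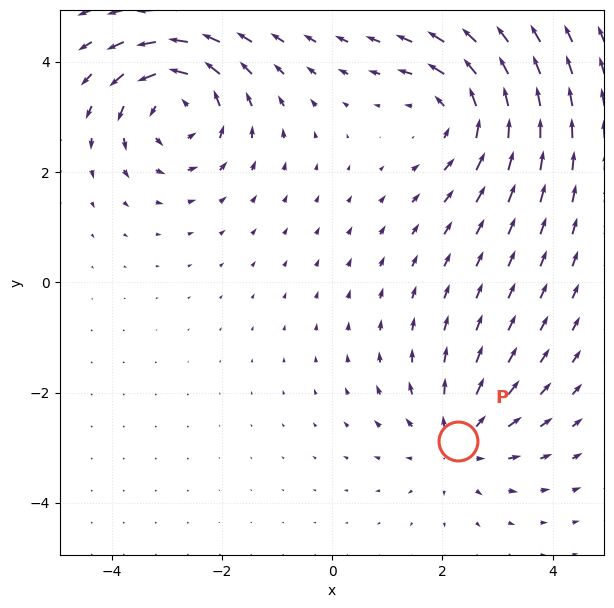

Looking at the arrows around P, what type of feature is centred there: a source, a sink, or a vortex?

At P (2.3, -2.9) the arrows spread outward. Divergence about +3, curl ≈0 — positive divergence with near-zero curl is a source.

source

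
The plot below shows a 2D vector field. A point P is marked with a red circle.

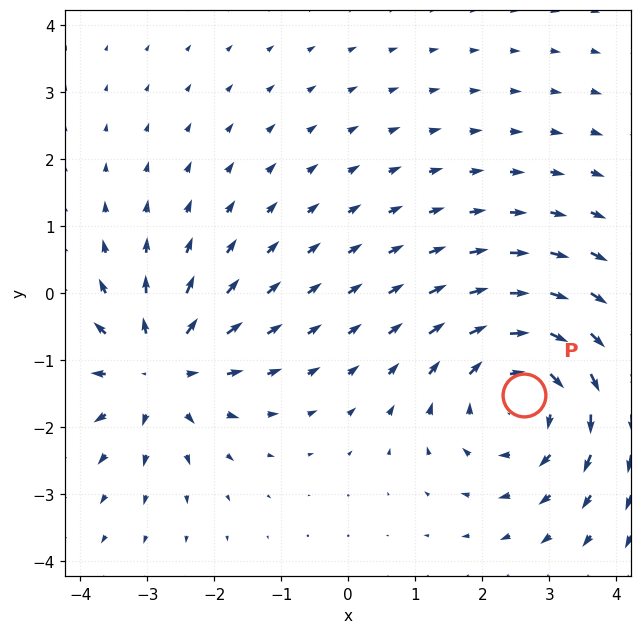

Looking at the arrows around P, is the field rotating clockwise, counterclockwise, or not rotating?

Near P at (2.6, -1.5) the arrows circulate clockwise. The curl (z-component) there is about -4; negative curl means clockwise rotation.

clockwise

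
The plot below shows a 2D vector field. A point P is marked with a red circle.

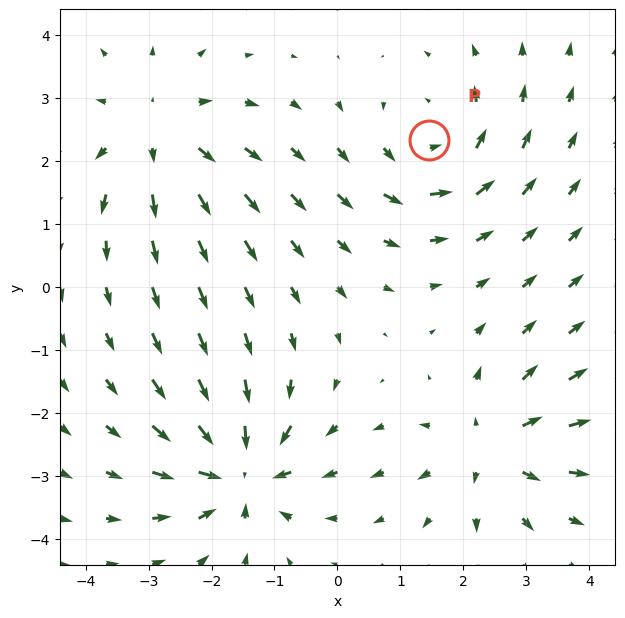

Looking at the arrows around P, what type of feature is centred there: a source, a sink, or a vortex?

vortex

At P (1.4, 2.3) the arrows circulate counterclockwise. Divergence ≈0, curl about +4 — near-zero divergence with nonzero curl is a vortex.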